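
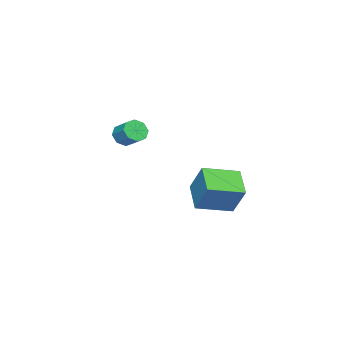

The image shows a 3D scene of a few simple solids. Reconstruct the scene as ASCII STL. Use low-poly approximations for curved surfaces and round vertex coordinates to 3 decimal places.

solid 
facet normal -0.324 -0.779 -0.538
outer loop
vertex -1.625 -3.472 0.822
vertex -2.331 -3.403 1.147
vertex -1.985 -3.109 0.513
endloop
endfacet
facet normal 0.729 0.156 -0.666
outer loop
vertex -1.625 -3.472 0.822
vertex -1.985 -3.109 0.513
vertex -1.223 -2.507 1.488
endloop
endfacet
facet normal 0.729 0.156 -0.666
outer loop
vertex -1.223 -2.507 1.488
vertex -1.985 -3.109 0.513
vertex -1.583 -2.144 1.179
endloop
endfacet
facet normal 0.324 0.779 0.537
outer loop
vertex -1.223 -2.507 1.488
vertex -1.583 -2.144 1.179
vertex -1.929 -2.437 1.813
endloop
endfacet
facet normal -0.324 -0.778 -0.538
outer loop
vertex -1.985 -3.109 0.513
vertex -2.331 -3.403 1.147
vertex -2.547 -2.918 0.575
endloop
endfacet
facet normal 0.091 0.540 -0.837
outer loop
vertex -1.985 -3.109 0.513
vertex -2.547 -2.918 0.575
vertex -1.583 -2.144 1.179
endloop
endfacet
facet normal 0.090 0.541 -0.836
outer loop
vertex -1.583 -2.144 1.179
vertex -2.547 -2.918 0.575
vertex -2.145 -1.953 1.242
endloop
endfacet
facet normal 0.325 0.779 0.537
outer loop
vertex -1.583 -2.144 1.179
vertex -2.145 -1.953 1.242
vertex -1.929 -2.437 1.813
endloop
endfacet
facet normal -0.324 -0.778 -0.538
outer loop
vertex -2.547 -2.918 0.575
vertex -2.331 -3.403 1.147
vertex -2.983 -3.011 0.972
endloop
endfacet
facet normal -0.601 0.608 -0.518
outer loop
vertex -2.547 -2.918 0.575
vertex -2.983 -3.011 0.972
vertex -2.145 -1.953 1.242
endloop
endfacet
facet normal -0.602 0.609 -0.517
outer loop
vertex -2.145 -1.953 1.242
vertex -2.983 -3.011 0.972
vertex -2.58 -2.046 1.639
endloop
endfacet
facet normal 0.324 0.779 0.537
outer loop
vertex -2.145 -1.953 1.242
vertex -2.58 -2.046 1.639
vertex -1.929 -2.437 1.813
endloop
endfacet
facet normal -0.324 -0.779 -0.537
outer loop
vertex -2.983 -3.011 0.972
vertex -2.331 -3.403 1.147
vertex -3.037 -3.333 1.472
endloop
endfacet
facet normal -0.941 0.321 0.105
outer loop
vertex -2.983 -3.011 0.972
vertex -3.037 -3.333 1.472
vertex -2.58 -2.046 1.639
endloop
endfacet
facet normal -0.941 0.321 0.103
outer loop
vertex -2.58 -2.046 1.639
vertex -3.037 -3.333 1.472
vertex -2.635 -2.368 2.138
endloop
endfacet
facet normal 0.324 0.778 0.538
outer loop
vertex -2.58 -2.046 1.639
vertex -2.635 -2.368 2.138
vertex -1.929 -2.437 1.813
endloop
endfacet
facet normal -0.324 -0.779 -0.537
outer loop
vertex -3.037 -3.333 1.472
vertex -2.331 -3.403 1.147
vertex -2.677 -3.696 1.781
endloop
endfacet
facet normal -0.729 -0.156 0.666
outer loop
vertex -3.037 -3.333 1.472
vertex -2.677 -3.696 1.781
vertex -2.635 -2.368 2.138
endloop
endfacet
facet normal -0.729 -0.156 0.666
outer loop
vertex -2.635 -2.368 2.138
vertex -2.677 -3.696 1.781
vertex -2.275 -2.731 2.447
endloop
endfacet
facet normal 0.324 0.779 0.538
outer loop
vertex -2.635 -2.368 2.138
vertex -2.275 -2.731 2.447
vertex -1.929 -2.437 1.813
endloop
endfacet
facet normal -0.325 -0.779 -0.537
outer loop
vertex -2.677 -3.696 1.781
vertex -2.331 -3.403 1.147
vertex -2.115 -3.887 1.718
endloop
endfacet
facet normal -0.090 -0.540 0.837
outer loop
vertex -2.677 -3.696 1.781
vertex -2.115 -3.887 1.718
vertex -2.275 -2.731 2.447
endloop
endfacet
facet normal -0.091 -0.540 0.837
outer loop
vertex -2.275 -2.731 2.447
vertex -2.115 -3.887 1.718
vertex -1.713 -2.922 2.385
endloop
endfacet
facet normal 0.324 0.778 0.538
outer loop
vertex -2.275 -2.731 2.447
vertex -1.713 -2.922 2.385
vertex -1.929 -2.437 1.813
endloop
endfacet
facet normal -0.324 -0.779 -0.537
outer loop
vertex -2.115 -3.887 1.718
vertex -2.331 -3.403 1.147
vertex -1.68 -3.794 1.321
endloop
endfacet
facet normal 0.602 -0.608 0.517
outer loop
vertex -2.115 -3.887 1.718
vertex -1.68 -3.794 1.321
vertex -1.713 -2.922 2.385
endloop
endfacet
facet normal 0.601 -0.609 0.518
outer loop
vertex -1.713 -2.922 2.385
vertex -1.68 -3.794 1.321
vertex -1.277 -2.829 1.988
endloop
endfacet
facet normal 0.324 0.778 0.538
outer loop
vertex -1.713 -2.922 2.385
vertex -1.277 -2.829 1.988
vertex -1.929 -2.437 1.813
endloop
endfacet
facet normal -0.324 -0.778 -0.538
outer loop
vertex -1.68 -3.794 1.321
vertex -2.331 -3.403 1.147
vertex -1.625 -3.472 0.822
endloop
endfacet
facet normal 0.941 -0.321 -0.104
outer loop
vertex -1.68 -3.794 1.321
vertex -1.625 -3.472 0.822
vertex -1.277 -2.829 1.988
endloop
endfacet
facet normal 0.942 -0.320 -0.104
outer loop
vertex -1.277 -2.829 1.988
vertex -1.625 -3.472 0.822
vertex -1.223 -2.507 1.488
endloop
endfacet
facet normal 0.324 0.779 0.537
outer loop
vertex -1.277 -2.829 1.988
vertex -1.223 -2.507 1.488
vertex -1.929 -2.437 1.813
endloop
endfacet
facet normal -0.700 -0.541 0.465
outer loop
vertex -0.285 2.45 0.567
vertex -1.728 3.918 0.103
vertex -0.688 1.52 -1.122
endloop
endfacet
facet normal 0.684 -0.696 0.220
outer loop
vertex 0.608 2.522 -1.983
vertex -0.285 2.45 0.567
vertex -0.688 1.52 -1.122
endloop
endfacet
facet normal -0.700 -0.541 0.465
outer loop
vertex -0.688 1.52 -1.122
vertex -1.728 3.918 0.103
vertex -2.131 2.988 -1.586
endloop
endfacet
facet normal -0.205 -0.472 -0.857
outer loop
vertex -2.131 2.988 -1.586
vertex 0.608 2.522 -1.983
vertex -0.688 1.52 -1.122
endloop
endfacet
facet normal 0.205 0.472 0.857
outer loop
vertex -0.285 2.45 0.567
vertex -0.432 4.92 -0.758
vertex -1.728 3.918 0.103
endloop
endfacet
facet normal 0.684 -0.696 0.220
outer loop
vertex 1.011 3.452 -0.294
vertex -0.285 2.45 0.567
vertex 0.608 2.522 -1.983
endloop
endfacet
facet normal 0.205 0.472 0.857
outer loop
vertex 1.011 3.452 -0.294
vertex -0.432 4.92 -0.758
vertex -0.285 2.45 0.567
endloop
endfacet
facet normal -0.684 0.696 -0.220
outer loop
vertex -1.728 3.918 0.103
vertex -0.432 4.92 -0.758
vertex -2.131 2.988 -1.586
endloop
endfacet
facet normal -0.205 -0.472 -0.857
outer loop
vertex -0.835 3.99 -2.447
vertex 0.608 2.522 -1.983
vertex -2.131 2.988 -1.586
endloop
endfacet
facet normal -0.684 0.696 -0.220
outer loop
vertex -2.131 2.988 -1.586
vertex -0.432 4.92 -0.758
vertex -0.835 3.99 -2.447
endloop
endfacet
facet normal 0.700 0.541 -0.465
outer loop
vertex -0.835 3.99 -2.447
vertex 1.011 3.452 -0.294
vertex 0.608 2.522 -1.983
endloop
endfacet
facet normal 0.700 0.541 -0.465
outer loop
vertex -0.432 4.92 -0.758
vertex 1.011 3.452 -0.294
vertex -0.835 3.99 -2.447
endloop
endfacet

endsolid


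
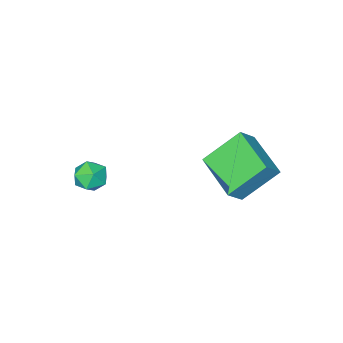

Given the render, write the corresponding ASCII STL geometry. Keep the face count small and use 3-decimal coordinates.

solid 
facet normal -0.679 0.303 0.668
outer loop
vertex -2.651 -0.199 1.219
vertex -2.241 1.716 0.766
vertex -3.356 -0.216 0.51
endloop
endfacet
facet normal -0.204 -0.953 0.226
outer loop
vertex -2.059 -0.796 -0.766
vertex -2.651 -0.199 1.219
vertex -3.356 -0.216 0.51
endloop
endfacet
facet normal -0.679 0.303 0.669
outer loop
vertex -3.356 -0.216 0.51
vertex -2.241 1.716 0.766
vertex -2.947 1.699 0.057
endloop
endfacet
facet normal -0.705 -0.017 -0.709
outer loop
vertex -2.947 1.699 0.057
vertex -2.059 -0.796 -0.766
vertex -3.356 -0.216 0.51
endloop
endfacet
facet normal 0.705 0.017 0.709
outer loop
vertex -2.651 -0.199 1.219
vertex -0.944 1.136 -0.51
vertex -2.241 1.716 0.766
endloop
endfacet
facet normal -0.204 -0.953 0.226
outer loop
vertex -1.353 -0.779 -0.057
vertex -2.651 -0.199 1.219
vertex -2.059 -0.796 -0.766
endloop
endfacet
facet normal 0.705 0.017 0.709
outer loop
vertex -1.353 -0.779 -0.057
vertex -0.944 1.136 -0.51
vertex -2.651 -0.199 1.219
endloop
endfacet
facet normal 0.204 0.953 -0.226
outer loop
vertex -2.241 1.716 0.766
vertex -0.944 1.136 -0.51
vertex -2.947 1.699 0.057
endloop
endfacet
facet normal -0.705 -0.017 -0.709
outer loop
vertex -1.649 1.119 -1.219
vertex -2.059 -0.796 -0.766
vertex -2.947 1.699 0.057
endloop
endfacet
facet normal 0.204 0.953 -0.226
outer loop
vertex -2.947 1.699 0.057
vertex -0.944 1.136 -0.51
vertex -1.649 1.119 -1.219
endloop
endfacet
facet normal 0.679 -0.304 -0.669
outer loop
vertex -1.649 1.119 -1.219
vertex -1.353 -0.779 -0.057
vertex -2.059 -0.796 -0.766
endloop
endfacet
facet normal 0.679 -0.303 -0.668
outer loop
vertex -0.944 1.136 -0.51
vertex -1.353 -0.779 -0.057
vertex -1.649 1.119 -1.219
endloop
endfacet
facet normal -0.780 0.626 0.000
outer loop
vertex 1.392 -3.028 -1.547
vertex 0.943 -3.587 -1.787
vertex 1.037 -3.47 -1.045
endloop
endfacet
facet normal -0.305 0.811 0.499
outer loop
vertex 1.392 -3.028 -1.547
vertex 1.037 -3.47 -1.045
vertex 1.758 -3.27 -0.93
endloop
endfacet
facet normal 0.320 0.931 0.176
outer loop
vertex 1.392 -3.028 -1.547
vertex 1.758 -3.27 -0.93
vertex 2.109 -3.264 -1.601
endloop
endfacet
facet normal 0.231 0.821 -0.523
outer loop
vertex 1.392 -3.028 -1.547
vertex 2.109 -3.264 -1.601
vertex 1.605 -3.46 -2.131
endloop
endfacet
facet normal -0.449 0.632 -0.631
outer loop
vertex 1.392 -3.028 -1.547
vertex 1.605 -3.46 -2.131
vertex 0.943 -3.587 -1.787
endloop
endfacet
facet normal -0.221 0.256 0.941
outer loop
vertex 1.758 -3.27 -0.93
vertex 1.037 -3.47 -1.045
vertex 1.535 -3.98 -0.789
endloop
endfacet
facet normal -0.990 -0.043 0.132
outer loop
vertex 1.037 -3.47 -1.045
vertex 0.943 -3.587 -1.787
vertex 1.031 -4.176 -1.319
endloop
endfacet
facet normal -0.456 -0.033 -0.889
outer loop
vertex 0.943 -3.587 -1.787
vertex 1.605 -3.46 -2.131
vertex 1.382 -4.17 -1.99
endloop
endfacet
facet normal 0.645 0.272 -0.714
outer loop
vertex 1.605 -3.46 -2.131
vertex 2.109 -3.264 -1.601
vertex 2.103 -3.97 -1.875
endloop
endfacet
facet normal 0.790 0.450 0.417
outer loop
vertex 2.109 -3.264 -1.601
vertex 1.758 -3.27 -0.93
vertex 2.197 -3.853 -1.133
endloop
endfacet
facet normal -0.231 -0.821 0.523
outer loop
vertex 1.748 -4.412 -1.373
vertex 1.535 -3.98 -0.789
vertex 1.031 -4.176 -1.319
endloop
endfacet
facet normal -0.320 -0.931 -0.176
outer loop
vertex 1.748 -4.412 -1.373
vertex 1.031 -4.176 -1.319
vertex 1.382 -4.17 -1.99
endloop
endfacet
facet normal 0.305 -0.811 -0.499
outer loop
vertex 1.748 -4.412 -1.373
vertex 1.382 -4.17 -1.99
vertex 2.103 -3.97 -1.875
endloop
endfacet
facet normal 0.780 -0.626 -0.000
outer loop
vertex 1.748 -4.412 -1.373
vertex 2.103 -3.97 -1.875
vertex 2.197 -3.853 -1.133
endloop
endfacet
facet normal 0.449 -0.632 0.631
outer loop
vertex 1.748 -4.412 -1.373
vertex 2.197 -3.853 -1.133
vertex 1.535 -3.98 -0.789
endloop
endfacet
facet normal -0.645 -0.272 0.714
outer loop
vertex 1.031 -4.176 -1.319
vertex 1.535 -3.98 -0.789
vertex 1.037 -3.47 -1.045
endloop
endfacet
facet normal -0.790 -0.450 -0.417
outer loop
vertex 1.382 -4.17 -1.99
vertex 1.031 -4.176 -1.319
vertex 0.943 -3.587 -1.787
endloop
endfacet
facet normal 0.221 -0.256 -0.941
outer loop
vertex 2.103 -3.97 -1.875
vertex 1.382 -4.17 -1.99
vertex 1.605 -3.46 -2.131
endloop
endfacet
facet normal 0.990 0.043 -0.132
outer loop
vertex 2.197 -3.853 -1.133
vertex 2.103 -3.97 -1.875
vertex 2.109 -3.264 -1.601
endloop
endfacet
facet normal 0.456 0.033 0.889
outer loop
vertex 1.535 -3.98 -0.789
vertex 2.197 -3.853 -1.133
vertex 1.758 -3.27 -0.93
endloop
endfacet

endsolid


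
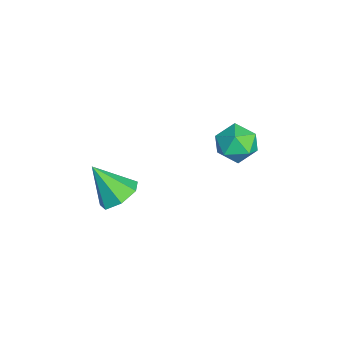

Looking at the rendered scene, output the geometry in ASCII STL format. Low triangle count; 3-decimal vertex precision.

solid 
facet normal 0.291 0.568 -0.770
outer loop
vertex 1.25 -3.015 -3.599
vertex 0.272 -3.092 -4.026
vertex 0.646 -2.358 -3.343
endloop
endfacet
facet normal 0.512 0.141 0.847
outer loop
vertex 1.25 -3.015 -3.599
vertex 0.646 -2.358 -3.343
vertex -0.332 -4.268 -2.434
endloop
endfacet
facet normal 0.291 0.568 -0.770
outer loop
vertex 0.646 -2.358 -3.343
vertex 0.272 -3.092 -4.026
vertex -0.24 -2.254 -3.601
endloop
endfacet
facet normal -0.188 0.499 0.846
outer loop
vertex 0.646 -2.358 -3.343
vertex -0.24 -2.254 -3.601
vertex -0.332 -4.268 -2.434
endloop
endfacet
facet normal 0.292 0.569 -0.769
outer loop
vertex -0.24 -2.254 -3.601
vertex 0.272 -3.092 -4.026
vertex -0.74 -2.78 -4.18
endloop
endfacet
facet normal -0.840 0.300 0.452
outer loop
vertex -0.24 -2.254 -3.601
vertex -0.74 -2.78 -4.18
vertex -0.332 -4.268 -2.434
endloop
endfacet
facet normal 0.292 0.569 -0.769
outer loop
vertex -0.74 -2.78 -4.18
vertex 0.272 -3.092 -4.026
vertex -0.478 -3.541 -4.643
endloop
endfacet
facet normal -0.952 -0.305 -0.037
outer loop
vertex -0.74 -2.78 -4.18
vertex -0.478 -3.541 -4.643
vertex -0.332 -4.268 -2.434
endloop
endfacet
facet normal 0.293 0.568 -0.769
outer loop
vertex -0.478 -3.541 -4.643
vertex 0.272 -3.092 -4.026
vertex 0.349 -3.964 -4.641
endloop
endfacet
facet normal -0.440 -0.861 -0.254
outer loop
vertex -0.478 -3.541 -4.643
vertex 0.349 -3.964 -4.641
vertex -0.332 -4.268 -2.434
endloop
endfacet
facet normal 0.291 0.568 -0.769
outer loop
vertex 0.349 -3.964 -4.641
vertex 0.272 -3.092 -4.026
vertex 1.118 -3.73 -4.177
endloop
endfacet
facet normal 0.310 -0.950 -0.035
outer loop
vertex 0.349 -3.964 -4.641
vertex 1.118 -3.73 -4.177
vertex -0.332 -4.268 -2.434
endloop
endfacet
facet normal 0.291 0.568 -0.770
outer loop
vertex 1.118 -3.73 -4.177
vertex 0.272 -3.092 -4.026
vertex 1.25 -3.015 -3.599
endloop
endfacet
facet normal 0.734 -0.504 0.455
outer loop
vertex 1.118 -3.73 -4.177
vertex 1.25 -3.015 -3.599
vertex -0.332 -4.268 -2.434
endloop
endfacet
facet normal -0.597 0.567 0.568
outer loop
vertex -2.936 2.931 -2.84
vertex -2.721 2.263 -1.947
vertex -2.062 3.164 -2.153
endloop
endfacet
facet normal -0.294 0.954 0.051
outer loop
vertex -2.936 2.931 -2.84
vertex -2.062 3.164 -2.153
vertex -1.942 3.261 -3.278
endloop
endfacet
facet normal -0.475 0.665 -0.577
outer loop
vertex -2.936 2.931 -2.84
vertex -1.942 3.261 -3.278
vertex -2.526 2.42 -3.767
endloop
endfacet
facet normal -0.889 0.098 -0.447
outer loop
vertex -2.936 2.931 -2.84
vertex -2.526 2.42 -3.767
vertex -3.008 1.802 -2.945
endloop
endfacet
facet normal -0.965 0.037 0.260
outer loop
vertex -2.936 2.931 -2.84
vertex -3.008 1.802 -2.945
vertex -2.721 2.263 -1.947
endloop
endfacet
facet normal 0.412 0.903 0.122
outer loop
vertex -1.942 3.261 -3.278
vertex -2.062 3.164 -2.153
vertex -1.112 2.798 -2.655
endloop
endfacet
facet normal -0.077 0.275 0.958
outer loop
vertex -2.062 3.164 -2.153
vertex -2.721 2.263 -1.947
vertex -1.594 2.18 -1.833
endloop
endfacet
facet normal -0.670 -0.581 0.461
outer loop
vertex -2.721 2.263 -1.947
vertex -3.008 1.802 -2.945
vertex -2.178 1.339 -2.322
endloop
endfacet
facet normal -0.547 -0.483 -0.684
outer loop
vertex -3.008 1.802 -2.945
vertex -2.526 2.42 -3.767
vertex -2.058 1.436 -3.447
endloop
endfacet
facet normal 0.122 0.434 -0.893
outer loop
vertex -2.526 2.42 -3.767
vertex -1.942 3.261 -3.278
vertex -1.399 2.337 -3.653
endloop
endfacet
facet normal 0.889 -0.098 0.447
outer loop
vertex -1.184 1.669 -2.76
vertex -1.112 2.798 -2.655
vertex -1.594 2.18 -1.833
endloop
endfacet
facet normal 0.475 -0.665 0.577
outer loop
vertex -1.184 1.669 -2.76
vertex -1.594 2.18 -1.833
vertex -2.178 1.339 -2.322
endloop
endfacet
facet normal 0.294 -0.954 -0.051
outer loop
vertex -1.184 1.669 -2.76
vertex -2.178 1.339 -2.322
vertex -2.058 1.436 -3.447
endloop
endfacet
facet normal 0.597 -0.567 -0.568
outer loop
vertex -1.184 1.669 -2.76
vertex -2.058 1.436 -3.447
vertex -1.399 2.337 -3.653
endloop
endfacet
facet normal 0.965 -0.037 -0.260
outer loop
vertex -1.184 1.669 -2.76
vertex -1.399 2.337 -3.653
vertex -1.112 2.798 -2.655
endloop
endfacet
facet normal 0.547 0.483 0.684
outer loop
vertex -1.594 2.18 -1.833
vertex -1.112 2.798 -2.655
vertex -2.062 3.164 -2.153
endloop
endfacet
facet normal -0.122 -0.434 0.893
outer loop
vertex -2.178 1.339 -2.322
vertex -1.594 2.18 -1.833
vertex -2.721 2.263 -1.947
endloop
endfacet
facet normal -0.412 -0.903 -0.122
outer loop
vertex -2.058 1.436 -3.447
vertex -2.178 1.339 -2.322
vertex -3.008 1.802 -2.945
endloop
endfacet
facet normal 0.077 -0.275 -0.958
outer loop
vertex -1.399 2.337 -3.653
vertex -2.058 1.436 -3.447
vertex -2.526 2.42 -3.767
endloop
endfacet
facet normal 0.670 0.581 -0.461
outer loop
vertex -1.112 2.798 -2.655
vertex -1.399 2.337 -3.653
vertex -1.942 3.261 -3.278
endloop
endfacet

endsolid


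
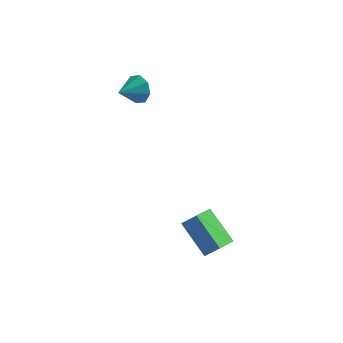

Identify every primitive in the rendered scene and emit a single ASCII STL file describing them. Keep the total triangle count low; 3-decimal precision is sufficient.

solid 
facet normal -0.641 0.482 0.597
outer loop
vertex 0.217 -0.763 -2.139
vertex 0.6 0.364 -2.638
vertex -0.449 -0.829 -2.8
endloop
endfacet
facet normal -0.297 -0.873 0.387
outer loop
vertex 0.82 -1.784 -3.982
vertex 0.217 -0.763 -2.139
vertex -0.449 -0.829 -2.8
endloop
endfacet
facet normal -0.641 0.482 0.598
outer loop
vertex -0.449 -0.829 -2.8
vertex 0.6 0.364 -2.638
vertex -0.066 0.297 -3.298
endloop
endfacet
facet normal -0.708 -0.070 -0.703
outer loop
vertex -0.066 0.297 -3.298
vertex 0.82 -1.784 -3.982
vertex -0.449 -0.829 -2.8
endloop
endfacet
facet normal 0.708 0.071 0.703
outer loop
vertex 0.217 -0.763 -2.139
vertex 1.869 -0.591 -3.82
vertex 0.6 0.364 -2.638
endloop
endfacet
facet normal -0.296 -0.873 0.387
outer loop
vertex 1.486 -1.717 -3.322
vertex 0.217 -0.763 -2.139
vertex 0.82 -1.784 -3.982
endloop
endfacet
facet normal 0.708 0.070 0.703
outer loop
vertex 1.486 -1.717 -3.322
vertex 1.869 -0.591 -3.82
vertex 0.217 -0.763 -2.139
endloop
endfacet
facet normal 0.296 0.873 -0.387
outer loop
vertex 0.6 0.364 -2.638
vertex 1.869 -0.591 -3.82
vertex -0.066 0.297 -3.298
endloop
endfacet
facet normal -0.708 -0.070 -0.703
outer loop
vertex 1.203 -0.657 -4.481
vertex 0.82 -1.784 -3.982
vertex -0.066 0.297 -3.298
endloop
endfacet
facet normal 0.297 0.873 -0.386
outer loop
vertex -0.066 0.297 -3.298
vertex 1.869 -0.591 -3.82
vertex 1.203 -0.657 -4.481
endloop
endfacet
facet normal 0.641 -0.482 -0.598
outer loop
vertex 1.203 -0.657 -4.481
vertex 1.486 -1.717 -3.322
vertex 0.82 -1.784 -3.982
endloop
endfacet
facet normal 0.641 -0.482 -0.597
outer loop
vertex 1.869 -0.591 -3.82
vertex 1.486 -1.717 -3.322
vertex 1.203 -0.657 -4.481
endloop
endfacet
facet normal 0.550 0.771 -0.323
outer loop
vertex -3.018 3.598 2.937
vertex -3.512 3.684 2.301
vertex -3.489 3.983 3.054
endloop
endfacet
facet normal 0.010 -0.279 0.960
outer loop
vertex -3.018 3.598 2.937
vertex -3.489 3.983 3.054
vertex -4.188 2.736 2.699
endloop
endfacet
facet normal 0.550 0.770 -0.323
outer loop
vertex -3.489 3.983 3.054
vertex -3.512 3.684 2.301
vertex -3.974 4.193 2.729
endloop
endfacet
facet normal -0.537 0.062 0.841
outer loop
vertex -3.489 3.983 3.054
vertex -3.974 4.193 2.729
vertex -4.188 2.736 2.699
endloop
endfacet
facet normal 0.550 0.770 -0.323
outer loop
vertex -3.974 4.193 2.729
vertex -3.512 3.684 2.301
vertex -4.188 4.105 2.154
endloop
endfacet
facet normal -0.936 0.131 0.328
outer loop
vertex -3.974 4.193 2.729
vertex -4.188 4.105 2.154
vertex -4.188 2.736 2.699
endloop
endfacet
facet normal 0.550 0.770 -0.323
outer loop
vertex -4.188 4.105 2.154
vertex -3.512 3.684 2.301
vertex -4.006 3.77 1.665
endloop
endfacet
facet normal -0.954 -0.111 -0.279
outer loop
vertex -4.188 4.105 2.154
vertex -4.006 3.77 1.665
vertex -4.188 2.736 2.699
endloop
endfacet
facet normal 0.551 0.769 -0.324
outer loop
vertex -4.006 3.77 1.665
vertex -3.512 3.684 2.301
vertex -3.535 3.384 1.549
endloop
endfacet
facet normal -0.581 -0.522 -0.624
outer loop
vertex -4.006 3.77 1.665
vertex -3.535 3.384 1.549
vertex -4.188 2.736 2.699
endloop
endfacet
facet normal 0.549 0.771 -0.324
outer loop
vertex -3.535 3.384 1.549
vertex -3.512 3.684 2.301
vertex -3.05 3.175 1.873
endloop
endfacet
facet normal -0.034 -0.862 -0.505
outer loop
vertex -3.535 3.384 1.549
vertex -3.05 3.175 1.873
vertex -4.188 2.736 2.699
endloop
endfacet
facet normal 0.550 0.770 -0.323
outer loop
vertex -3.05 3.175 1.873
vertex -3.512 3.684 2.301
vertex -2.836 3.263 2.448
endloop
endfacet
facet normal 0.364 -0.931 0.007
outer loop
vertex -3.05 3.175 1.873
vertex -2.836 3.263 2.448
vertex -4.188 2.736 2.699
endloop
endfacet
facet normal 0.550 0.770 -0.323
outer loop
vertex -2.836 3.263 2.448
vertex -3.512 3.684 2.301
vertex -3.018 3.598 2.937
endloop
endfacet
facet normal 0.383 -0.689 0.615
outer loop
vertex -2.836 3.263 2.448
vertex -3.018 3.598 2.937
vertex -4.188 2.736 2.699
endloop
endfacet

endsolid


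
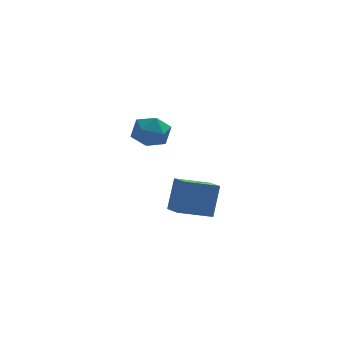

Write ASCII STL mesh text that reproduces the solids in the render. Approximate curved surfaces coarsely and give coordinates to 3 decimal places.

solid 
facet normal -0.949 -0.177 0.262
outer loop
vertex 1.752 -0.985 -0.56
vertex 1.318 0.545 -1.101
vertex 1.414 -1.679 -2.253
endloop
endfacet
facet normal 0.258 -0.911 0.322
outer loop
vertex 3.102 -1.365 -2.719
vertex 1.752 -0.985 -0.56
vertex 1.414 -1.679 -2.253
endloop
endfacet
facet normal -0.949 -0.177 0.262
outer loop
vertex 1.414 -1.679 -2.253
vertex 1.318 0.545 -1.101
vertex 0.98 -0.149 -2.793
endloop
endfacet
facet normal -0.182 -0.373 -0.910
outer loop
vertex 0.98 -0.149 -2.793
vertex 3.102 -1.365 -2.719
vertex 1.414 -1.679 -2.253
endloop
endfacet
facet normal 0.182 0.373 0.910
outer loop
vertex 1.752 -0.985 -0.56
vertex 3.006 0.859 -1.567
vertex 1.318 0.545 -1.101
endloop
endfacet
facet normal 0.258 -0.911 0.322
outer loop
vertex 3.44 -0.671 -1.027
vertex 1.752 -0.985 -0.56
vertex 3.102 -1.365 -2.719
endloop
endfacet
facet normal 0.182 0.373 0.910
outer loop
vertex 3.44 -0.671 -1.027
vertex 3.006 0.859 -1.567
vertex 1.752 -0.985 -0.56
endloop
endfacet
facet normal -0.258 0.911 -0.322
outer loop
vertex 1.318 0.545 -1.101
vertex 3.006 0.859 -1.567
vertex 0.98 -0.149 -2.793
endloop
endfacet
facet normal -0.182 -0.373 -0.910
outer loop
vertex 2.668 0.165 -3.26
vertex 3.102 -1.365 -2.719
vertex 0.98 -0.149 -2.793
endloop
endfacet
facet normal -0.258 0.911 -0.322
outer loop
vertex 0.98 -0.149 -2.793
vertex 3.006 0.859 -1.567
vertex 2.668 0.165 -3.26
endloop
endfacet
facet normal 0.949 0.177 -0.262
outer loop
vertex 2.668 0.165 -3.26
vertex 3.44 -0.671 -1.027
vertex 3.102 -1.365 -2.719
endloop
endfacet
facet normal 0.949 0.177 -0.262
outer loop
vertex 3.006 0.859 -1.567
vertex 3.44 -0.671 -1.027
vertex 2.668 0.165 -3.26
endloop
endfacet
facet normal -0.453 0.780 0.431
outer loop
vertex -0.337 -2.081 3.381
vertex -0.432 -2.609 4.236
vertex 0.39 -2.045 4.08
endloop
endfacet
facet normal 0.012 0.998 -0.063
outer loop
vertex -0.337 -2.081 3.381
vertex 0.39 -2.045 4.08
vertex 0.633 -2.11 3.102
endloop
endfacet
facet normal -0.177 0.704 -0.687
outer loop
vertex -0.337 -2.081 3.381
vertex 0.633 -2.11 3.102
vertex -0.04 -2.716 2.654
endloop
endfacet
facet normal -0.758 0.305 -0.576
outer loop
vertex -0.337 -2.081 3.381
vertex -0.04 -2.716 2.654
vertex -0.697 -3.024 3.355
endloop
endfacet
facet normal -0.929 0.352 0.114
outer loop
vertex -0.337 -2.081 3.381
vertex -0.697 -3.024 3.355
vertex -0.432 -2.609 4.236
endloop
endfacet
facet normal 0.655 0.747 0.113
outer loop
vertex 0.633 -2.11 3.102
vertex 0.39 -2.045 4.08
vertex 1.137 -2.656 3.785
endloop
endfacet
facet normal -0.097 0.394 0.914
outer loop
vertex 0.39 -2.045 4.08
vertex -0.432 -2.609 4.236
vertex 0.48 -2.964 4.486
endloop
endfacet
facet normal -0.866 -0.298 0.401
outer loop
vertex -0.432 -2.609 4.236
vertex -0.697 -3.024 3.355
vertex -0.193 -3.57 4.038
endloop
endfacet
facet normal -0.589 -0.374 -0.716
outer loop
vertex -0.697 -3.024 3.355
vertex -0.04 -2.716 2.654
vertex 0.05 -3.635 3.06
endloop
endfacet
facet normal 0.351 0.272 -0.896
outer loop
vertex -0.04 -2.716 2.654
vertex 0.633 -2.11 3.102
vertex 0.872 -3.071 2.904
endloop
endfacet
facet normal 0.758 -0.305 0.576
outer loop
vertex 0.777 -3.599 3.759
vertex 1.137 -2.656 3.785
vertex 0.48 -2.964 4.486
endloop
endfacet
facet normal 0.177 -0.704 0.687
outer loop
vertex 0.777 -3.599 3.759
vertex 0.48 -2.964 4.486
vertex -0.193 -3.57 4.038
endloop
endfacet
facet normal -0.012 -0.998 0.063
outer loop
vertex 0.777 -3.599 3.759
vertex -0.193 -3.57 4.038
vertex 0.05 -3.635 3.06
endloop
endfacet
facet normal 0.453 -0.780 -0.431
outer loop
vertex 0.777 -3.599 3.759
vertex 0.05 -3.635 3.06
vertex 0.872 -3.071 2.904
endloop
endfacet
facet normal 0.929 -0.352 -0.114
outer loop
vertex 0.777 -3.599 3.759
vertex 0.872 -3.071 2.904
vertex 1.137 -2.656 3.785
endloop
endfacet
facet normal 0.589 0.374 0.716
outer loop
vertex 0.48 -2.964 4.486
vertex 1.137 -2.656 3.785
vertex 0.39 -2.045 4.08
endloop
endfacet
facet normal -0.351 -0.272 0.896
outer loop
vertex -0.193 -3.57 4.038
vertex 0.48 -2.964 4.486
vertex -0.432 -2.609 4.236
endloop
endfacet
facet normal -0.655 -0.747 -0.113
outer loop
vertex 0.05 -3.635 3.06
vertex -0.193 -3.57 4.038
vertex -0.697 -3.024 3.355
endloop
endfacet
facet normal 0.097 -0.394 -0.914
outer loop
vertex 0.872 -3.071 2.904
vertex 0.05 -3.635 3.06
vertex -0.04 -2.716 2.654
endloop
endfacet
facet normal 0.866 0.298 -0.401
outer loop
vertex 1.137 -2.656 3.785
vertex 0.872 -3.071 2.904
vertex 0.633 -2.11 3.102
endloop
endfacet

endsolid


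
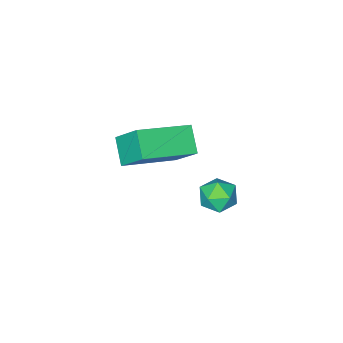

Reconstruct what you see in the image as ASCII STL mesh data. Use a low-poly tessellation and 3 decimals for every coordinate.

solid 
facet normal -0.928 0.219 -0.302
outer loop
vertex -0.154 -0.287 3.982
vertex 0.242 0.491 3.33
vertex -0.035 -1.224 2.935
endloop
endfacet
facet normal -0.363 -0.714 0.598
outer loop
vertex 1.858 -1.671 3.55
vertex -0.154 -0.287 3.982
vertex -0.035 -1.224 2.935
endloop
endfacet
facet normal -0.928 0.219 -0.302
outer loop
vertex -0.035 -1.224 2.935
vertex 0.242 0.491 3.33
vertex 0.361 -0.445 2.283
endloop
endfacet
facet normal 0.084 -0.664 -0.743
outer loop
vertex 0.361 -0.445 2.283
vertex 1.858 -1.671 3.55
vertex -0.035 -1.224 2.935
endloop
endfacet
facet normal -0.084 0.665 0.742
outer loop
vertex -0.154 -0.287 3.982
vertex 2.135 0.044 3.945
vertex 0.242 0.491 3.33
endloop
endfacet
facet normal -0.363 -0.715 0.598
outer loop
vertex 1.739 -0.735 4.597
vertex -0.154 -0.287 3.982
vertex 1.858 -1.671 3.55
endloop
endfacet
facet normal -0.084 0.664 0.743
outer loop
vertex 1.739 -0.735 4.597
vertex 2.135 0.044 3.945
vertex -0.154 -0.287 3.982
endloop
endfacet
facet normal 0.363 0.715 -0.598
outer loop
vertex 0.242 0.491 3.33
vertex 2.135 0.044 3.945
vertex 0.361 -0.445 2.283
endloop
endfacet
facet normal 0.084 -0.665 -0.742
outer loop
vertex 2.254 -0.893 2.898
vertex 1.858 -1.671 3.55
vertex 0.361 -0.445 2.283
endloop
endfacet
facet normal 0.363 0.714 -0.598
outer loop
vertex 0.361 -0.445 2.283
vertex 2.135 0.044 3.945
vertex 2.254 -0.893 2.898
endloop
endfacet
facet normal 0.928 -0.219 0.302
outer loop
vertex 2.254 -0.893 2.898
vertex 1.739 -0.735 4.597
vertex 1.858 -1.671 3.55
endloop
endfacet
facet normal 0.928 -0.219 0.302
outer loop
vertex 2.135 0.044 3.945
vertex 1.739 -0.735 4.597
vertex 2.254 -0.893 2.898
endloop
endfacet
facet normal -0.924 0.343 -0.170
outer loop
vertex -1.331 0.688 -0.437
vertex -1.578 -0.003 -0.49
vertex -1.572 0.337 0.163
endloop
endfacet
facet normal -0.556 0.795 0.242
outer loop
vertex -1.331 0.688 -0.437
vertex -1.572 0.337 0.163
vertex -0.965 0.751 0.198
endloop
endfacet
facet normal 0.029 0.993 -0.115
outer loop
vertex -1.331 0.688 -0.437
vertex -0.965 0.751 0.198
vertex -0.596 0.667 -0.433
endloop
endfacet
facet normal 0.023 0.663 -0.748
outer loop
vertex -1.331 0.688 -0.437
vertex -0.596 0.667 -0.433
vertex -0.975 0.201 -0.858
endloop
endfacet
facet normal -0.566 0.262 -0.782
outer loop
vertex -1.331 0.688 -0.437
vertex -0.975 0.201 -0.858
vertex -1.578 -0.003 -0.49
endloop
endfacet
facet normal -0.349 0.442 0.827
outer loop
vertex -0.965 0.751 0.198
vertex -1.572 0.337 0.163
vertex -0.985 0.099 0.538
endloop
endfacet
facet normal -0.944 -0.290 0.160
outer loop
vertex -1.572 0.337 0.163
vertex -1.578 -0.003 -0.49
vertex -1.364 -0.367 0.113
endloop
endfacet
facet normal -0.364 -0.422 -0.830
outer loop
vertex -1.578 -0.003 -0.49
vertex -0.975 0.201 -0.858
vertex -0.995 -0.451 -0.518
endloop
endfacet
facet normal 0.588 0.229 -0.776
outer loop
vertex -0.975 0.201 -0.858
vertex -0.596 0.667 -0.433
vertex -0.388 -0.037 -0.483
endloop
endfacet
facet normal 0.598 0.762 0.248
outer loop
vertex -0.596 0.667 -0.433
vertex -0.965 0.751 0.198
vertex -0.382 0.303 0.17
endloop
endfacet
facet normal -0.023 -0.663 0.748
outer loop
vertex -0.629 -0.388 0.117
vertex -0.985 0.099 0.538
vertex -1.364 -0.367 0.113
endloop
endfacet
facet normal -0.029 -0.993 0.115
outer loop
vertex -0.629 -0.388 0.117
vertex -1.364 -0.367 0.113
vertex -0.995 -0.451 -0.518
endloop
endfacet
facet normal 0.556 -0.795 -0.242
outer loop
vertex -0.629 -0.388 0.117
vertex -0.995 -0.451 -0.518
vertex -0.388 -0.037 -0.483
endloop
endfacet
facet normal 0.924 -0.343 0.170
outer loop
vertex -0.629 -0.388 0.117
vertex -0.388 -0.037 -0.483
vertex -0.382 0.303 0.17
endloop
endfacet
facet normal 0.566 -0.262 0.782
outer loop
vertex -0.629 -0.388 0.117
vertex -0.382 0.303 0.17
vertex -0.985 0.099 0.538
endloop
endfacet
facet normal -0.588 -0.229 0.776
outer loop
vertex -1.364 -0.367 0.113
vertex -0.985 0.099 0.538
vertex -1.572 0.337 0.163
endloop
endfacet
facet normal -0.598 -0.762 -0.248
outer loop
vertex -0.995 -0.451 -0.518
vertex -1.364 -0.367 0.113
vertex -1.578 -0.003 -0.49
endloop
endfacet
facet normal 0.349 -0.442 -0.827
outer loop
vertex -0.388 -0.037 -0.483
vertex -0.995 -0.451 -0.518
vertex -0.975 0.201 -0.858
endloop
endfacet
facet normal 0.944 0.290 -0.160
outer loop
vertex -0.382 0.303 0.17
vertex -0.388 -0.037 -0.483
vertex -0.596 0.667 -0.433
endloop
endfacet
facet normal 0.364 0.422 0.830
outer loop
vertex -0.985 0.099 0.538
vertex -0.382 0.303 0.17
vertex -0.965 0.751 0.198
endloop
endfacet

endsolid


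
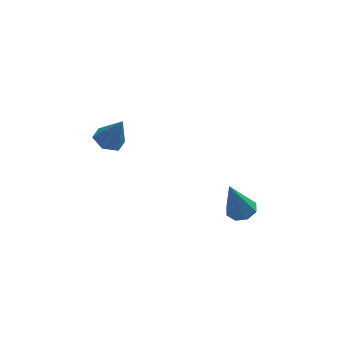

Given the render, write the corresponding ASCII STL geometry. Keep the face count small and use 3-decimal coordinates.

solid 
facet normal -0.406 0.143 -0.903
outer loop
vertex -2.108 2.522 0.067
vertex -2.469 2.981 0.302
vertex -1.9 3.117 0.068
endloop
endfacet
facet normal 0.943 -0.330 -0.041
outer loop
vertex -2.108 2.522 0.067
vertex -1.9 3.117 0.068
vertex -1.951 2.799 1.458
endloop
endfacet
facet normal -0.405 0.143 -0.903
outer loop
vertex -1.9 3.117 0.068
vertex -2.469 2.981 0.302
vertex -2.262 3.576 0.303
endloop
endfacet
facet normal 0.813 0.560 0.158
outer loop
vertex -1.9 3.117 0.068
vertex -2.262 3.576 0.303
vertex -1.951 2.799 1.458
endloop
endfacet
facet normal -0.405 0.142 -0.903
outer loop
vertex -2.262 3.576 0.303
vertex -2.469 2.981 0.302
vertex -2.831 3.441 0.537
endloop
endfacet
facet normal 0.030 0.833 0.552
outer loop
vertex -2.262 3.576 0.303
vertex -2.831 3.441 0.537
vertex -1.951 2.799 1.458
endloop
endfacet
facet normal -0.405 0.142 -0.903
outer loop
vertex -2.831 3.441 0.537
vertex -2.469 2.981 0.302
vertex -3.038 2.846 0.536
endloop
endfacet
facet normal -0.626 0.217 0.749
outer loop
vertex -2.831 3.441 0.537
vertex -3.038 2.846 0.536
vertex -1.951 2.799 1.458
endloop
endfacet
facet normal -0.405 0.143 -0.903
outer loop
vertex -3.038 2.846 0.536
vertex -2.469 2.981 0.302
vertex -2.677 2.387 0.301
endloop
endfacet
facet normal -0.496 -0.672 0.550
outer loop
vertex -3.038 2.846 0.536
vertex -2.677 2.387 0.301
vertex -1.951 2.799 1.458
endloop
endfacet
facet normal -0.405 0.143 -0.903
outer loop
vertex -2.677 2.387 0.301
vertex -2.469 2.981 0.302
vertex -2.108 2.522 0.067
endloop
endfacet
facet normal 0.288 -0.945 0.156
outer loop
vertex -2.677 2.387 0.301
vertex -2.108 2.522 0.067
vertex -1.951 2.799 1.458
endloop
endfacet
facet normal 0.259 0.231 -0.938
outer loop
vertex 2.888 3.944 -4.212
vertex 2.34 3.763 -4.408
vertex 2.575 4.291 -4.213
endloop
endfacet
facet normal 0.590 0.534 0.605
outer loop
vertex 2.888 3.944 -4.212
vertex 2.575 4.291 -4.213
vertex 1.86 3.337 -2.672
endloop
endfacet
facet normal 0.260 0.231 -0.938
outer loop
vertex 2.575 4.291 -4.213
vertex 2.34 3.763 -4.408
vertex 2.124 4.328 -4.329
endloop
endfacet
facet normal -0.059 0.861 0.505
outer loop
vertex 2.575 4.291 -4.213
vertex 2.124 4.328 -4.329
vertex 1.86 3.337 -2.672
endloop
endfacet
facet normal 0.260 0.230 -0.938
outer loop
vertex 2.124 4.328 -4.329
vertex 2.34 3.763 -4.408
vertex 1.8 4.034 -4.491
endloop
endfacet
facet normal -0.718 0.642 0.270
outer loop
vertex 2.124 4.328 -4.329
vertex 1.8 4.034 -4.491
vertex 1.86 3.337 -2.672
endloop
endfacet
facet normal 0.259 0.229 -0.938
outer loop
vertex 1.8 4.034 -4.491
vertex 2.34 3.763 -4.408
vertex 1.791 3.581 -4.604
endloop
endfacet
facet normal -0.999 0.011 0.037
outer loop
vertex 1.8 4.034 -4.491
vertex 1.791 3.581 -4.604
vertex 1.86 3.337 -2.672
endloop
endfacet
facet normal 0.259 0.228 -0.938
outer loop
vertex 1.791 3.581 -4.604
vertex 2.34 3.763 -4.408
vertex 2.104 3.234 -4.602
endloop
endfacet
facet normal -0.741 -0.669 -0.058
outer loop
vertex 1.791 3.581 -4.604
vertex 2.104 3.234 -4.602
vertex 1.86 3.337 -2.672
endloop
endfacet
facet normal 0.258 0.229 -0.939
outer loop
vertex 2.104 3.234 -4.602
vertex 2.34 3.763 -4.408
vertex 2.555 3.197 -4.487
endloop
endfacet
facet normal -0.092 -0.995 0.041
outer loop
vertex 2.104 3.234 -4.602
vertex 2.555 3.197 -4.487
vertex 1.86 3.337 -2.672
endloop
endfacet
facet normal 0.260 0.230 -0.938
outer loop
vertex 2.555 3.197 -4.487
vertex 2.34 3.763 -4.408
vertex 2.88 3.491 -4.325
endloop
endfacet
facet normal 0.565 -0.777 0.276
outer loop
vertex 2.555 3.197 -4.487
vertex 2.88 3.491 -4.325
vertex 1.86 3.337 -2.672
endloop
endfacet
facet normal 0.260 0.229 -0.938
outer loop
vertex 2.88 3.491 -4.325
vertex 2.34 3.763 -4.408
vertex 2.888 3.944 -4.212
endloop
endfacet
facet normal 0.848 -0.142 0.510
outer loop
vertex 2.88 3.491 -4.325
vertex 2.888 3.944 -4.212
vertex 1.86 3.337 -2.672
endloop
endfacet

endsolid


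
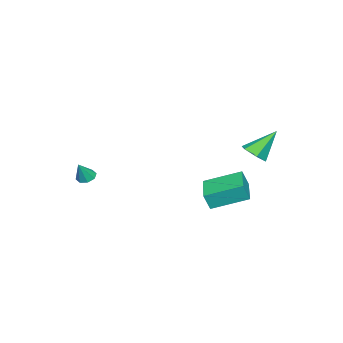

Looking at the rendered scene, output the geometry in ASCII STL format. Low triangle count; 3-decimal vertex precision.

solid 
facet normal -0.905 -0.417 0.086
outer loop
vertex -0.015 1.338 -3.387
vertex -0.8 3.197 -2.645
vertex -0.238 1.625 -4.34
endloop
endfacet
facet normal 0.365 -0.864 -0.346
outer loop
vertex 1.58 2.463 -4.515
vertex -0.015 1.338 -3.387
vertex -0.238 1.625 -4.34
endloop
endfacet
facet normal -0.904 -0.417 0.087
outer loop
vertex -0.238 1.625 -4.34
vertex -0.8 3.197 -2.645
vertex -1.024 3.483 -3.598
endloop
endfacet
facet normal -0.219 0.280 -0.934
outer loop
vertex -1.024 3.483 -3.598
vertex 1.58 2.463 -4.515
vertex -0.238 1.625 -4.34
endloop
endfacet
facet normal 0.219 -0.280 0.935
outer loop
vertex -0.015 1.338 -3.387
vertex 1.018 4.035 -2.82
vertex -0.8 3.197 -2.645
endloop
endfacet
facet normal 0.365 -0.864 -0.345
outer loop
vertex 1.804 2.177 -3.562
vertex -0.015 1.338 -3.387
vertex 1.58 2.463 -4.515
endloop
endfacet
facet normal 0.219 -0.280 0.934
outer loop
vertex 1.804 2.177 -3.562
vertex 1.018 4.035 -2.82
vertex -0.015 1.338 -3.387
endloop
endfacet
facet normal -0.365 0.865 0.345
outer loop
vertex -0.8 3.197 -2.645
vertex 1.018 4.035 -2.82
vertex -1.024 3.483 -3.598
endloop
endfacet
facet normal -0.219 0.280 -0.935
outer loop
vertex 0.795 4.322 -3.773
vertex 1.58 2.463 -4.515
vertex -1.024 3.483 -3.598
endloop
endfacet
facet normal -0.365 0.864 0.346
outer loop
vertex -1.024 3.483 -3.598
vertex 1.018 4.035 -2.82
vertex 0.795 4.322 -3.773
endloop
endfacet
facet normal 0.905 0.417 -0.088
outer loop
vertex 0.795 4.322 -3.773
vertex 1.804 2.177 -3.562
vertex 1.58 2.463 -4.515
endloop
endfacet
facet normal 0.905 0.417 -0.086
outer loop
vertex 1.018 4.035 -2.82
vertex 1.804 2.177 -3.562
vertex 0.795 4.322 -3.773
endloop
endfacet
facet normal 0.450 -0.469 -0.760
outer loop
vertex -1.479 3.713 -1.749
vertex -2.169 3.271 -1.885
vertex -2.059 3.999 -2.269
endloop
endfacet
facet normal 0.366 0.925 0.100
outer loop
vertex -1.479 3.713 -1.749
vertex -2.059 3.999 -2.269
vertex -3.051 4.189 -0.395
endloop
endfacet
facet normal 0.450 -0.469 -0.760
outer loop
vertex -2.059 3.999 -2.269
vertex -2.169 3.271 -1.885
vertex -2.749 3.557 -2.405
endloop
endfacet
facet normal -0.463 0.823 -0.328
outer loop
vertex -2.059 3.999 -2.269
vertex -2.749 3.557 -2.405
vertex -3.051 4.189 -0.395
endloop
endfacet
facet normal 0.450 -0.468 -0.760
outer loop
vertex -2.749 3.557 -2.405
vertex -2.169 3.271 -1.885
vertex -2.858 2.829 -2.021
endloop
endfacet
facet normal -0.984 0.059 -0.167
outer loop
vertex -2.749 3.557 -2.405
vertex -2.858 2.829 -2.021
vertex -3.051 4.189 -0.395
endloop
endfacet
facet normal 0.450 -0.468 -0.760
outer loop
vertex -2.858 2.829 -2.021
vertex -2.169 3.271 -1.885
vertex -2.278 2.543 -1.501
endloop
endfacet
facet normal -0.677 -0.602 0.423
outer loop
vertex -2.858 2.829 -2.021
vertex -2.278 2.543 -1.501
vertex -3.051 4.189 -0.395
endloop
endfacet
facet normal 0.450 -0.468 -0.760
outer loop
vertex -2.278 2.543 -1.501
vertex -2.169 3.271 -1.885
vertex -1.588 2.985 -1.365
endloop
endfacet
facet normal 0.153 -0.501 0.852
outer loop
vertex -2.278 2.543 -1.501
vertex -1.588 2.985 -1.365
vertex -3.051 4.189 -0.395
endloop
endfacet
facet normal 0.450 -0.468 -0.760
outer loop
vertex -1.588 2.985 -1.365
vertex -2.169 3.271 -1.885
vertex -1.479 3.713 -1.749
endloop
endfacet
facet normal 0.674 0.263 0.690
outer loop
vertex -1.588 2.985 -1.365
vertex -1.479 3.713 -1.749
vertex -3.051 4.189 -0.395
endloop
endfacet
facet normal -0.499 0.095 -0.862
outer loop
vertex 3.632 -3.944 -3.019
vertex 3.154 -3.831 -2.73
vertex 3.58 -3.518 -2.942
endloop
endfacet
facet normal 0.986 0.138 -0.097
outer loop
vertex 3.632 -3.944 -3.019
vertex 3.58 -3.518 -2.942
vertex 3.766 -3.949 -1.67
endloop
endfacet
facet normal -0.499 0.095 -0.862
outer loop
vertex 3.58 -3.518 -2.942
vertex 3.154 -3.831 -2.73
vertex 3.279 -3.275 -2.741
endloop
endfacet
facet normal 0.678 0.720 0.145
outer loop
vertex 3.58 -3.518 -2.942
vertex 3.279 -3.275 -2.741
vertex 3.766 -3.949 -1.67
endloop
endfacet
facet normal -0.499 0.095 -0.861
outer loop
vertex 3.279 -3.275 -2.741
vertex 3.154 -3.831 -2.73
vertex 2.904 -3.358 -2.533
endloop
endfacet
facet normal 0.088 0.861 0.502
outer loop
vertex 3.279 -3.275 -2.741
vertex 2.904 -3.358 -2.533
vertex 3.766 -3.949 -1.67
endloop
endfacet
facet normal -0.496 0.097 -0.863
outer loop
vertex 2.904 -3.358 -2.533
vertex 3.154 -3.831 -2.73
vertex 2.675 -3.719 -2.442
endloop
endfacet
facet normal -0.441 0.472 0.763
outer loop
vertex 2.904 -3.358 -2.533
vertex 2.675 -3.719 -2.442
vertex 3.766 -3.949 -1.67
endloop
endfacet
facet normal -0.497 0.094 -0.863
outer loop
vertex 2.675 -3.719 -2.442
vertex 3.154 -3.831 -2.73
vertex 2.728 -4.145 -2.519
endloop
endfacet
facet normal -0.594 -0.214 0.776
outer loop
vertex 2.675 -3.719 -2.442
vertex 2.728 -4.145 -2.519
vertex 3.766 -3.949 -1.67
endloop
endfacet
facet normal -0.498 0.096 -0.862
outer loop
vertex 2.728 -4.145 -2.519
vertex 3.154 -3.831 -2.73
vertex 3.029 -4.387 -2.72
endloop
endfacet
facet normal -0.285 -0.797 0.533
outer loop
vertex 2.728 -4.145 -2.519
vertex 3.029 -4.387 -2.72
vertex 3.766 -3.949 -1.67
endloop
endfacet
facet normal -0.497 0.096 -0.862
outer loop
vertex 3.029 -4.387 -2.72
vertex 3.154 -3.831 -2.73
vertex 3.404 -4.304 -2.927
endloop
endfacet
facet normal 0.305 -0.936 0.177
outer loop
vertex 3.029 -4.387 -2.72
vertex 3.404 -4.304 -2.927
vertex 3.766 -3.949 -1.67
endloop
endfacet
facet normal -0.498 0.095 -0.862
outer loop
vertex 3.404 -4.304 -2.927
vertex 3.154 -3.831 -2.73
vertex 3.632 -3.944 -3.019
endloop
endfacet
facet normal 0.832 -0.548 -0.085
outer loop
vertex 3.404 -4.304 -2.927
vertex 3.632 -3.944 -3.019
vertex 3.766 -3.949 -1.67
endloop
endfacet

endsolid


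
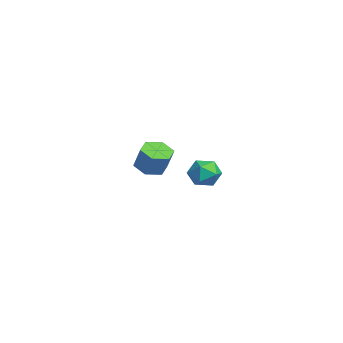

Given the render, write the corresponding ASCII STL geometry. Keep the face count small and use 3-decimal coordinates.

solid 
facet normal -0.420 -0.184 -0.889
outer loop
vertex -3.561 1.463 1.393
vertex -4.238 0.951 1.819
vertex -4.361 1.883 1.684
endloop
endfacet
facet normal 0.336 0.878 -0.342
outer loop
vertex -3.561 1.463 1.393
vertex -4.361 1.883 1.684
vertex -2.925 1.741 2.734
endloop
endfacet
facet normal 0.336 0.878 -0.341
outer loop
vertex -2.925 1.741 2.734
vertex -4.361 1.883 1.684
vertex -3.725 2.161 3.026
endloop
endfacet
facet normal 0.421 0.184 0.888
outer loop
vertex -2.925 1.741 2.734
vertex -3.725 2.161 3.026
vertex -3.602 1.229 3.161
endloop
endfacet
facet normal -0.421 -0.184 -0.888
outer loop
vertex -4.361 1.883 1.684
vertex -4.238 0.951 1.819
vertex -5.038 1.372 2.111
endloop
endfacet
facet normal -0.561 0.823 0.095
outer loop
vertex -4.361 1.883 1.684
vertex -5.038 1.372 2.111
vertex -3.725 2.161 3.026
endloop
endfacet
facet normal -0.561 0.823 0.095
outer loop
vertex -3.725 2.161 3.026
vertex -5.038 1.372 2.111
vertex -4.402 1.65 3.453
endloop
endfacet
facet normal 0.421 0.184 0.888
outer loop
vertex -3.725 2.161 3.026
vertex -4.402 1.65 3.453
vertex -3.602 1.229 3.161
endloop
endfacet
facet normal -0.421 -0.184 -0.888
outer loop
vertex -5.038 1.372 2.111
vertex -4.238 0.951 1.819
vertex -4.915 0.439 2.246
endloop
endfacet
facet normal -0.898 -0.055 0.437
outer loop
vertex -5.038 1.372 2.111
vertex -4.915 0.439 2.246
vertex -4.402 1.65 3.453
endloop
endfacet
facet normal -0.898 -0.056 0.437
outer loop
vertex -4.402 1.65 3.453
vertex -4.915 0.439 2.246
vertex -4.279 0.717 3.587
endloop
endfacet
facet normal 0.421 0.183 0.889
outer loop
vertex -4.402 1.65 3.453
vertex -4.279 0.717 3.587
vertex -3.602 1.229 3.161
endloop
endfacet
facet normal -0.421 -0.184 -0.888
outer loop
vertex -4.915 0.439 2.246
vertex -4.238 0.951 1.819
vertex -4.115 0.019 1.954
endloop
endfacet
facet normal -0.336 -0.878 0.341
outer loop
vertex -4.915 0.439 2.246
vertex -4.115 0.019 1.954
vertex -4.279 0.717 3.587
endloop
endfacet
facet normal -0.337 -0.878 0.341
outer loop
vertex -4.279 0.717 3.587
vertex -4.115 0.019 1.954
vertex -3.479 0.297 3.296
endloop
endfacet
facet normal 0.420 0.184 0.889
outer loop
vertex -4.279 0.717 3.587
vertex -3.479 0.297 3.296
vertex -3.602 1.229 3.161
endloop
endfacet
facet normal -0.421 -0.184 -0.888
outer loop
vertex -4.115 0.019 1.954
vertex -4.238 0.951 1.819
vertex -3.438 0.53 1.527
endloop
endfacet
facet normal 0.561 -0.823 -0.095
outer loop
vertex -4.115 0.019 1.954
vertex -3.438 0.53 1.527
vertex -3.479 0.297 3.296
endloop
endfacet
facet normal 0.561 -0.823 -0.095
outer loop
vertex -3.479 0.297 3.296
vertex -3.438 0.53 1.527
vertex -2.802 0.808 2.869
endloop
endfacet
facet normal 0.421 0.184 0.888
outer loop
vertex -3.479 0.297 3.296
vertex -2.802 0.808 2.869
vertex -3.602 1.229 3.161
endloop
endfacet
facet normal -0.421 -0.183 -0.889
outer loop
vertex -3.438 0.53 1.527
vertex -4.238 0.951 1.819
vertex -3.561 1.463 1.393
endloop
endfacet
facet normal 0.898 0.056 -0.437
outer loop
vertex -3.438 0.53 1.527
vertex -3.561 1.463 1.393
vertex -2.802 0.808 2.869
endloop
endfacet
facet normal 0.898 0.055 -0.437
outer loop
vertex -2.802 0.808 2.869
vertex -3.561 1.463 1.393
vertex -2.925 1.741 2.734
endloop
endfacet
facet normal 0.421 0.184 0.888
outer loop
vertex -2.802 0.808 2.869
vertex -2.925 1.741 2.734
vertex -3.602 1.229 3.161
endloop
endfacet
facet normal 0.348 0.857 0.380
outer loop
vertex 2.756 3.434 3.633
vertex 2.852 3.016 4.488
vertex 3.577 2.999 3.863
endloop
endfacet
facet normal 0.512 0.800 -0.312
outer loop
vertex 2.756 3.434 3.633
vertex 3.577 2.999 3.863
vertex 3.208 2.893 2.987
endloop
endfacet
facet normal -0.097 0.729 -0.678
outer loop
vertex 2.756 3.434 3.633
vertex 3.208 2.893 2.987
vertex 2.256 2.844 3.07
endloop
endfacet
facet normal -0.637 0.742 -0.212
outer loop
vertex 2.756 3.434 3.633
vertex 2.256 2.844 3.07
vertex 2.036 2.92 3.998
endloop
endfacet
facet normal -0.362 0.821 0.442
outer loop
vertex 2.756 3.434 3.633
vertex 2.036 2.92 3.998
vertex 2.852 3.016 4.488
endloop
endfacet
facet normal 0.893 0.204 -0.401
outer loop
vertex 3.208 2.893 2.987
vertex 3.577 2.999 3.863
vertex 3.584 2.14 3.442
endloop
endfacet
facet normal 0.628 0.296 0.720
outer loop
vertex 3.577 2.999 3.863
vertex 2.852 3.016 4.488
vertex 3.364 2.216 4.37
endloop
endfacet
facet normal -0.521 0.236 0.821
outer loop
vertex 2.852 3.016 4.488
vertex 2.036 2.92 3.998
vertex 2.412 2.167 4.453
endloop
endfacet
facet normal -0.965 0.109 -0.238
outer loop
vertex 2.036 2.92 3.998
vertex 2.256 2.844 3.07
vertex 2.043 2.061 3.577
endloop
endfacet
facet normal -0.091 0.088 -0.992
outer loop
vertex 2.256 2.844 3.07
vertex 3.208 2.893 2.987
vertex 2.768 2.044 2.952
endloop
endfacet
facet normal 0.637 -0.742 0.212
outer loop
vertex 2.864 1.626 3.807
vertex 3.584 2.14 3.442
vertex 3.364 2.216 4.37
endloop
endfacet
facet normal 0.097 -0.729 0.678
outer loop
vertex 2.864 1.626 3.807
vertex 3.364 2.216 4.37
vertex 2.412 2.167 4.453
endloop
endfacet
facet normal -0.512 -0.800 0.312
outer loop
vertex 2.864 1.626 3.807
vertex 2.412 2.167 4.453
vertex 2.043 2.061 3.577
endloop
endfacet
facet normal -0.348 -0.857 -0.380
outer loop
vertex 2.864 1.626 3.807
vertex 2.043 2.061 3.577
vertex 2.768 2.044 2.952
endloop
endfacet
facet normal 0.362 -0.821 -0.442
outer loop
vertex 2.864 1.626 3.807
vertex 2.768 2.044 2.952
vertex 3.584 2.14 3.442
endloop
endfacet
facet normal 0.965 -0.109 0.238
outer loop
vertex 3.364 2.216 4.37
vertex 3.584 2.14 3.442
vertex 3.577 2.999 3.863
endloop
endfacet
facet normal 0.091 -0.088 0.992
outer loop
vertex 2.412 2.167 4.453
vertex 3.364 2.216 4.37
vertex 2.852 3.016 4.488
endloop
endfacet
facet normal -0.893 -0.204 0.401
outer loop
vertex 2.043 2.061 3.577
vertex 2.412 2.167 4.453
vertex 2.036 2.92 3.998
endloop
endfacet
facet normal -0.628 -0.296 -0.720
outer loop
vertex 2.768 2.044 2.952
vertex 2.043 2.061 3.577
vertex 2.256 2.844 3.07
endloop
endfacet
facet normal 0.521 -0.236 -0.821
outer loop
vertex 3.584 2.14 3.442
vertex 2.768 2.044 2.952
vertex 3.208 2.893 2.987
endloop
endfacet

endsolid


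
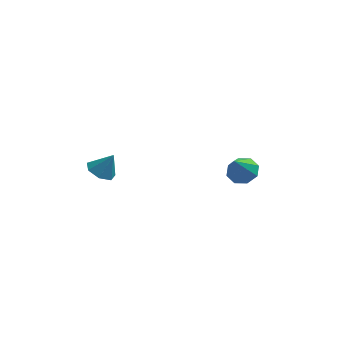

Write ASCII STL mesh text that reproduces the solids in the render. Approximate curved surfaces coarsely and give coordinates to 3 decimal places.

solid 
facet normal 0.287 0.467 -0.836
outer loop
vertex 4.628 4.506 -3.979
vertex 3.726 4.399 -4.348
vertex 4.178 5.083 -3.811
endloop
endfacet
facet normal 0.537 0.179 0.824
outer loop
vertex 4.628 4.506 -3.979
vertex 4.178 5.083 -3.811
vertex 3.214 3.561 -2.852
endloop
endfacet
facet normal 0.287 0.467 -0.836
outer loop
vertex 4.178 5.083 -3.811
vertex 3.726 4.399 -4.348
vertex 3.464 5.258 -3.958
endloop
endfacet
facet normal -0.037 0.549 0.835
outer loop
vertex 4.178 5.083 -3.811
vertex 3.464 5.258 -3.958
vertex 3.214 3.561 -2.852
endloop
endfacet
facet normal 0.286 0.467 -0.837
outer loop
vertex 3.464 5.258 -3.958
vertex 3.726 4.399 -4.348
vertex 2.903 4.93 -4.333
endloop
endfacet
facet normal -0.664 0.475 0.578
outer loop
vertex 3.464 5.258 -3.958
vertex 2.903 4.93 -4.333
vertex 3.214 3.561 -2.852
endloop
endfacet
facet normal 0.286 0.468 -0.836
outer loop
vertex 2.903 4.93 -4.333
vertex 3.726 4.399 -4.348
vertex 2.825 4.291 -4.717
endloop
endfacet
facet normal -0.979 -0.003 0.203
outer loop
vertex 2.903 4.93 -4.333
vertex 2.825 4.291 -4.717
vertex 3.214 3.561 -2.852
endloop
endfacet
facet normal 0.286 0.469 -0.836
outer loop
vertex 2.825 4.291 -4.717
vertex 3.726 4.399 -4.348
vertex 3.275 3.715 -4.886
endloop
endfacet
facet normal -0.796 -0.601 -0.069
outer loop
vertex 2.825 4.291 -4.717
vertex 3.275 3.715 -4.886
vertex 3.214 3.561 -2.852
endloop
endfacet
facet normal 0.287 0.468 -0.836
outer loop
vertex 3.275 3.715 -4.886
vertex 3.726 4.399 -4.348
vertex 3.989 3.539 -4.739
endloop
endfacet
facet normal -0.223 -0.972 -0.080
outer loop
vertex 3.275 3.715 -4.886
vertex 3.989 3.539 -4.739
vertex 3.214 3.561 -2.852
endloop
endfacet
facet normal 0.286 0.468 -0.836
outer loop
vertex 3.989 3.539 -4.739
vertex 3.726 4.399 -4.348
vertex 4.549 3.867 -4.364
endloop
endfacet
facet normal 0.406 -0.896 0.177
outer loop
vertex 3.989 3.539 -4.739
vertex 4.549 3.867 -4.364
vertex 3.214 3.561 -2.852
endloop
endfacet
facet normal 0.286 0.468 -0.836
outer loop
vertex 4.549 3.867 -4.364
vertex 3.726 4.399 -4.348
vertex 4.628 4.506 -3.979
endloop
endfacet
facet normal 0.721 -0.421 0.551
outer loop
vertex 4.549 3.867 -4.364
vertex 4.628 4.506 -3.979
vertex 3.214 3.561 -2.852
endloop
endfacet
facet normal -0.497 -0.082 -0.864
outer loop
vertex -2.96 -2.079 0.33
vertex -3.701 -2.206 0.768
vertex -3.353 -1.456 0.497
endloop
endfacet
facet normal 0.850 0.526 0.036
outer loop
vertex -2.96 -2.079 0.33
vertex -3.353 -1.456 0.497
vertex -3.019 -2.094 1.952
endloop
endfacet
facet normal -0.498 -0.081 -0.863
outer loop
vertex -3.353 -1.456 0.497
vertex -3.701 -2.206 0.768
vertex -4.007 -1.398 0.869
endloop
endfacet
facet normal 0.270 0.903 0.334
outer loop
vertex -3.353 -1.456 0.497
vertex -4.007 -1.398 0.869
vertex -3.019 -2.094 1.952
endloop
endfacet
facet normal -0.498 -0.081 -0.863
outer loop
vertex -4.007 -1.398 0.869
vertex -3.701 -2.206 0.768
vertex -4.431 -1.948 1.165
endloop
endfacet
facet normal -0.327 0.631 0.704
outer loop
vertex -4.007 -1.398 0.869
vertex -4.431 -1.948 1.165
vertex -3.019 -2.094 1.952
endloop
endfacet
facet normal -0.498 -0.081 -0.863
outer loop
vertex -4.431 -1.948 1.165
vertex -3.701 -2.206 0.768
vertex -4.305 -2.692 1.162
endloop
endfacet
facet normal -0.492 -0.087 0.866
outer loop
vertex -4.431 -1.948 1.165
vertex -4.305 -2.692 1.162
vertex -3.019 -2.094 1.952
endloop
endfacet
facet normal -0.498 -0.082 -0.864
outer loop
vertex -4.305 -2.692 1.162
vertex -3.701 -2.206 0.768
vertex -3.724 -3.07 0.863
endloop
endfacet
facet normal -0.101 -0.708 0.699
outer loop
vertex -4.305 -2.692 1.162
vertex -3.724 -3.07 0.863
vertex -3.019 -2.094 1.952
endloop
endfacet
facet normal -0.497 -0.082 -0.864
outer loop
vertex -3.724 -3.07 0.863
vertex -3.701 -2.206 0.768
vertex -3.125 -2.797 0.493
endloop
endfacet
facet normal 0.552 -0.766 0.329
outer loop
vertex -3.724 -3.07 0.863
vertex -3.125 -2.797 0.493
vertex -3.019 -2.094 1.952
endloop
endfacet
facet normal -0.497 -0.082 -0.864
outer loop
vertex -3.125 -2.797 0.493
vertex -3.701 -2.206 0.768
vertex -2.96 -2.079 0.33
endloop
endfacet
facet normal 0.976 -0.217 0.033
outer loop
vertex -3.125 -2.797 0.493
vertex -2.96 -2.079 0.33
vertex -3.019 -2.094 1.952
endloop
endfacet

endsolid


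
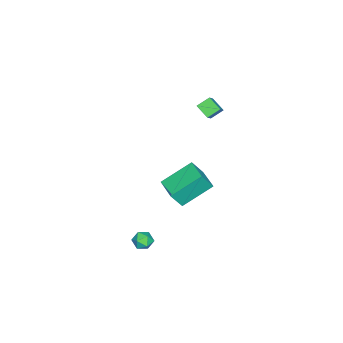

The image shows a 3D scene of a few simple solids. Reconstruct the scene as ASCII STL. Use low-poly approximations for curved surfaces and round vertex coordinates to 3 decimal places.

solid 
facet normal -0.389 0.364 -0.846
outer loop
vertex -3.934 1.727 -3.355
vertex -2.911 2.769 -3.377
vertex -2.667 0.458 -4.485
endloop
endfacet
facet normal -0.701 -0.713 0.015
outer loop
vertex -2.169 -0.009 -3.403
vertex -3.934 1.727 -3.355
vertex -2.667 0.458 -4.485
endloop
endfacet
facet normal -0.390 0.364 -0.846
outer loop
vertex -2.667 0.458 -4.485
vertex -2.911 2.769 -3.377
vertex -1.644 1.499 -4.508
endloop
endfacet
facet normal 0.597 -0.599 -0.533
outer loop
vertex -1.644 1.499 -4.508
vertex -2.169 -0.009 -3.403
vertex -2.667 0.458 -4.485
endloop
endfacet
facet normal -0.598 0.598 0.533
outer loop
vertex -3.934 1.727 -3.355
vertex -2.413 2.302 -2.295
vertex -2.911 2.769 -3.377
endloop
endfacet
facet normal -0.701 -0.713 0.015
outer loop
vertex -3.436 1.261 -2.272
vertex -3.934 1.727 -3.355
vertex -2.169 -0.009 -3.403
endloop
endfacet
facet normal -0.598 0.599 0.533
outer loop
vertex -3.436 1.261 -2.272
vertex -2.413 2.302 -2.295
vertex -3.934 1.727 -3.355
endloop
endfacet
facet normal 0.701 0.713 -0.015
outer loop
vertex -2.911 2.769 -3.377
vertex -2.413 2.302 -2.295
vertex -1.644 1.499 -4.508
endloop
endfacet
facet normal 0.598 -0.599 -0.533
outer loop
vertex -1.146 1.033 -3.425
vertex -2.169 -0.009 -3.403
vertex -1.644 1.499 -4.508
endloop
endfacet
facet normal 0.701 0.713 -0.015
outer loop
vertex -1.644 1.499 -4.508
vertex -2.413 2.302 -2.295
vertex -1.146 1.033 -3.425
endloop
endfacet
facet normal 0.390 -0.365 0.846
outer loop
vertex -1.146 1.033 -3.425
vertex -3.436 1.261 -2.272
vertex -2.169 -0.009 -3.403
endloop
endfacet
facet normal 0.390 -0.364 0.846
outer loop
vertex -2.413 2.302 -2.295
vertex -3.436 1.261 -2.272
vertex -1.146 1.033 -3.425
endloop
endfacet
facet normal -0.457 0.681 0.573
outer loop
vertex 2.411 1.706 -3.989
vertex 2.104 1.245 -3.686
vertex 2.664 1.443 -3.475
endloop
endfacet
facet normal 0.191 0.909 0.371
outer loop
vertex 2.411 1.706 -3.989
vertex 2.664 1.443 -3.475
vertex 3.027 1.571 -3.975
endloop
endfacet
facet normal 0.209 0.916 -0.341
outer loop
vertex 2.411 1.706 -3.989
vertex 3.027 1.571 -3.975
vertex 2.69 1.454 -4.495
endloop
endfacet
facet normal -0.426 0.694 -0.581
outer loop
vertex 2.411 1.706 -3.989
vertex 2.69 1.454 -4.495
vertex 2.119 1.252 -4.317
endloop
endfacet
facet normal -0.836 0.548 -0.014
outer loop
vertex 2.411 1.706 -3.989
vertex 2.119 1.252 -4.317
vertex 2.104 1.245 -3.686
endloop
endfacet
facet normal 0.672 0.436 0.599
outer loop
vertex 3.027 1.571 -3.975
vertex 2.664 1.443 -3.475
vertex 3.101 1.028 -3.663
endloop
endfacet
facet normal -0.372 0.066 0.926
outer loop
vertex 2.664 1.443 -3.475
vertex 2.104 1.245 -3.686
vertex 2.53 0.826 -3.485
endloop
endfacet
facet normal -0.988 -0.149 -0.025
outer loop
vertex 2.104 1.245 -3.686
vertex 2.119 1.252 -4.317
vertex 2.193 0.709 -4.005
endloop
endfacet
facet normal -0.324 0.086 -0.942
outer loop
vertex 2.119 1.252 -4.317
vertex 2.69 1.454 -4.495
vertex 2.556 0.837 -4.505
endloop
endfacet
facet normal 0.701 0.447 -0.555
outer loop
vertex 2.69 1.454 -4.495
vertex 3.027 1.571 -3.975
vertex 3.116 1.035 -4.294
endloop
endfacet
facet normal 0.426 -0.694 0.581
outer loop
vertex 2.809 0.574 -3.991
vertex 3.101 1.028 -3.663
vertex 2.53 0.826 -3.485
endloop
endfacet
facet normal -0.209 -0.916 0.341
outer loop
vertex 2.809 0.574 -3.991
vertex 2.53 0.826 -3.485
vertex 2.193 0.709 -4.005
endloop
endfacet
facet normal -0.191 -0.909 -0.371
outer loop
vertex 2.809 0.574 -3.991
vertex 2.193 0.709 -4.005
vertex 2.556 0.837 -4.505
endloop
endfacet
facet normal 0.457 -0.681 -0.573
outer loop
vertex 2.809 0.574 -3.991
vertex 2.556 0.837 -4.505
vertex 3.116 1.035 -4.294
endloop
endfacet
facet normal 0.836 -0.548 0.014
outer loop
vertex 2.809 0.574 -3.991
vertex 3.116 1.035 -4.294
vertex 3.101 1.028 -3.663
endloop
endfacet
facet normal 0.324 -0.086 0.942
outer loop
vertex 2.53 0.826 -3.485
vertex 3.101 1.028 -3.663
vertex 2.664 1.443 -3.475
endloop
endfacet
facet normal -0.701 -0.447 0.555
outer loop
vertex 2.193 0.709 -4.005
vertex 2.53 0.826 -3.485
vertex 2.104 1.245 -3.686
endloop
endfacet
facet normal -0.672 -0.436 -0.599
outer loop
vertex 2.556 0.837 -4.505
vertex 2.193 0.709 -4.005
vertex 2.119 1.252 -4.317
endloop
endfacet
facet normal 0.372 -0.066 -0.926
outer loop
vertex 3.116 1.035 -4.294
vertex 2.556 0.837 -4.505
vertex 2.69 1.454 -4.495
endloop
endfacet
facet normal 0.988 0.149 0.025
outer loop
vertex 3.101 1.028 -3.663
vertex 3.116 1.035 -4.294
vertex 3.027 1.571 -3.975
endloop
endfacet
facet normal -0.741 -0.144 -0.656
outer loop
vertex -2.879 1.967 3.048
vertex -3.384 2.473 3.508
vertex -2.588 2.702 2.558
endloop
endfacet
facet normal 0.594 -0.596 -0.541
outer loop
vertex -1.736 2.867 3.312
vertex -2.879 1.967 3.048
vertex -2.588 2.702 2.558
endloop
endfacet
facet normal -0.741 -0.144 -0.656
outer loop
vertex -2.588 2.702 2.558
vertex -3.384 2.473 3.508
vertex -3.093 3.208 3.018
endloop
endfacet
facet normal 0.313 0.791 -0.526
outer loop
vertex -3.093 3.208 3.018
vertex -1.736 2.867 3.312
vertex -2.588 2.702 2.558
endloop
endfacet
facet normal -0.313 -0.791 0.526
outer loop
vertex -2.879 1.967 3.048
vertex -2.532 2.638 4.262
vertex -3.384 2.473 3.508
endloop
endfacet
facet normal 0.594 -0.596 -0.541
outer loop
vertex -2.027 2.132 3.802
vertex -2.879 1.967 3.048
vertex -1.736 2.867 3.312
endloop
endfacet
facet normal -0.313 -0.791 0.526
outer loop
vertex -2.027 2.132 3.802
vertex -2.532 2.638 4.262
vertex -2.879 1.967 3.048
endloop
endfacet
facet normal -0.594 0.596 0.541
outer loop
vertex -3.384 2.473 3.508
vertex -2.532 2.638 4.262
vertex -3.093 3.208 3.018
endloop
endfacet
facet normal 0.313 0.791 -0.526
outer loop
vertex -2.241 3.373 3.772
vertex -1.736 2.867 3.312
vertex -3.093 3.208 3.018
endloop
endfacet
facet normal -0.594 0.596 0.541
outer loop
vertex -3.093 3.208 3.018
vertex -2.532 2.638 4.262
vertex -2.241 3.373 3.772
endloop
endfacet
facet normal 0.741 0.144 0.656
outer loop
vertex -2.241 3.373 3.772
vertex -2.027 2.132 3.802
vertex -1.736 2.867 3.312
endloop
endfacet
facet normal 0.741 0.144 0.656
outer loop
vertex -2.532 2.638 4.262
vertex -2.027 2.132 3.802
vertex -2.241 3.373 3.772
endloop
endfacet

endsolid


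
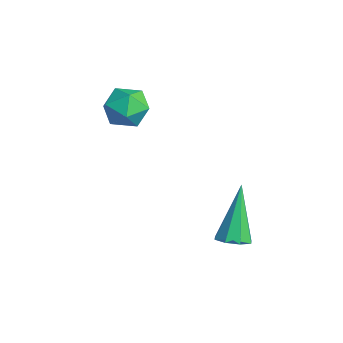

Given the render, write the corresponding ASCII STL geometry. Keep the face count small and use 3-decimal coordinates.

solid 
facet normal -0.794 0.367 0.485
outer loop
vertex -4.547 -1.349 0.553
vertex -4.312 -1.797 1.277
vertex -4.011 -0.977 1.149
endloop
endfacet
facet normal -0.562 0.827 -0.011
outer loop
vertex -4.547 -1.349 0.553
vertex -4.011 -0.977 1.149
vertex -3.849 -0.878 0.286
endloop
endfacet
facet normal -0.582 0.497 -0.644
outer loop
vertex -4.547 -1.349 0.553
vertex -3.849 -0.878 0.286
vertex -4.05 -1.637 -0.118
endloop
endfacet
facet normal -0.825 -0.165 -0.540
outer loop
vertex -4.547 -1.349 0.553
vertex -4.05 -1.637 -0.118
vertex -4.337 -2.205 0.494
endloop
endfacet
facet normal -0.956 -0.246 0.158
outer loop
vertex -4.547 -1.349 0.553
vertex -4.337 -2.205 0.494
vertex -4.312 -1.797 1.277
endloop
endfacet
facet normal 0.118 0.984 0.135
outer loop
vertex -3.849 -0.878 0.286
vertex -4.011 -0.977 1.149
vertex -3.183 -1.035 0.846
endloop
endfacet
facet normal -0.257 0.240 0.936
outer loop
vertex -4.011 -0.977 1.149
vertex -4.312 -1.797 1.277
vertex -3.47 -1.603 1.458
endloop
endfacet
facet normal -0.520 -0.751 0.408
outer loop
vertex -4.312 -1.797 1.277
vertex -4.337 -2.205 0.494
vertex -3.671 -2.362 1.054
endloop
endfacet
facet normal -0.307 -0.621 -0.721
outer loop
vertex -4.337 -2.205 0.494
vertex -4.05 -1.637 -0.118
vertex -3.509 -2.263 0.191
endloop
endfacet
facet normal 0.087 0.450 -0.889
outer loop
vertex -4.05 -1.637 -0.118
vertex -3.849 -0.878 0.286
vertex -3.208 -1.443 0.063
endloop
endfacet
facet normal 0.825 0.165 0.540
outer loop
vertex -2.973 -1.891 0.787
vertex -3.183 -1.035 0.846
vertex -3.47 -1.603 1.458
endloop
endfacet
facet normal 0.582 -0.497 0.644
outer loop
vertex -2.973 -1.891 0.787
vertex -3.47 -1.603 1.458
vertex -3.671 -2.362 1.054
endloop
endfacet
facet normal 0.562 -0.827 0.011
outer loop
vertex -2.973 -1.891 0.787
vertex -3.671 -2.362 1.054
vertex -3.509 -2.263 0.191
endloop
endfacet
facet normal 0.794 -0.367 -0.485
outer loop
vertex -2.973 -1.891 0.787
vertex -3.509 -2.263 0.191
vertex -3.208 -1.443 0.063
endloop
endfacet
facet normal 0.956 0.246 -0.158
outer loop
vertex -2.973 -1.891 0.787
vertex -3.208 -1.443 0.063
vertex -3.183 -1.035 0.846
endloop
endfacet
facet normal 0.307 0.621 0.721
outer loop
vertex -3.47 -1.603 1.458
vertex -3.183 -1.035 0.846
vertex -4.011 -0.977 1.149
endloop
endfacet
facet normal -0.087 -0.450 0.889
outer loop
vertex -3.671 -2.362 1.054
vertex -3.47 -1.603 1.458
vertex -4.312 -1.797 1.277
endloop
endfacet
facet normal -0.118 -0.984 -0.135
outer loop
vertex -3.509 -2.263 0.191
vertex -3.671 -2.362 1.054
vertex -4.337 -2.205 0.494
endloop
endfacet
facet normal 0.257 -0.240 -0.936
outer loop
vertex -3.208 -1.443 0.063
vertex -3.509 -2.263 0.191
vertex -4.05 -1.637 -0.118
endloop
endfacet
facet normal 0.520 0.751 -0.408
outer loop
vertex -3.183 -1.035 0.846
vertex -3.208 -1.443 0.063
vertex -3.849 -0.878 0.286
endloop
endfacet
facet normal 0.374 -0.278 -0.885
outer loop
vertex 0.822 0.506 -3.338
vertex 0.242 0.505 -3.583
vertex 0.7 0.934 -3.524
endloop
endfacet
facet normal 0.766 0.427 0.480
outer loop
vertex 0.822 0.506 -3.338
vertex 0.7 0.934 -3.524
vertex -0.582 1.115 -1.637
endloop
endfacet
facet normal 0.375 -0.278 -0.884
outer loop
vertex 0.7 0.934 -3.524
vertex 0.242 0.505 -3.583
vertex 0.309 1.11 -3.745
endloop
endfacet
facet normal 0.339 0.930 0.141
outer loop
vertex 0.7 0.934 -3.524
vertex 0.309 1.11 -3.745
vertex -0.582 1.115 -1.637
endloop
endfacet
facet normal 0.374 -0.278 -0.885
outer loop
vertex 0.309 1.11 -3.745
vertex 0.242 0.505 -3.583
vertex -0.121 0.932 -3.871
endloop
endfacet
facet normal -0.341 0.928 -0.147
outer loop
vertex 0.309 1.11 -3.745
vertex -0.121 0.932 -3.871
vertex -0.582 1.115 -1.637
endloop
endfacet
facet normal 0.374 -0.279 -0.885
outer loop
vertex -0.121 0.932 -3.871
vertex 0.242 0.505 -3.583
vertex -0.338 0.504 -3.828
endloop
endfacet
facet normal -0.879 0.424 -0.216
outer loop
vertex -0.121 0.932 -3.871
vertex -0.338 0.504 -3.828
vertex -0.582 1.115 -1.637
endloop
endfacet
facet normal 0.374 -0.278 -0.885
outer loop
vertex -0.338 0.504 -3.828
vertex 0.242 0.505 -3.583
vertex -0.216 0.076 -3.642
endloop
endfacet
facet normal -0.958 -0.285 -0.027
outer loop
vertex -0.338 0.504 -3.828
vertex -0.216 0.076 -3.642
vertex -0.582 1.115 -1.637
endloop
endfacet
facet normal 0.373 -0.277 -0.886
outer loop
vertex -0.216 0.076 -3.642
vertex 0.242 0.505 -3.583
vertex 0.175 -0.101 -3.422
endloop
endfacet
facet normal -0.532 -0.788 0.311
outer loop
vertex -0.216 0.076 -3.642
vertex 0.175 -0.101 -3.422
vertex -0.582 1.115 -1.637
endloop
endfacet
facet normal 0.376 -0.277 -0.884
outer loop
vertex 0.175 -0.101 -3.422
vertex 0.242 0.505 -3.583
vertex 0.605 0.078 -3.295
endloop
endfacet
facet normal 0.150 -0.786 0.599
outer loop
vertex 0.175 -0.101 -3.422
vertex 0.605 0.078 -3.295
vertex -0.582 1.115 -1.637
endloop
endfacet
facet normal 0.374 -0.279 -0.885
outer loop
vertex 0.605 0.078 -3.295
vertex 0.242 0.505 -3.583
vertex 0.822 0.506 -3.338
endloop
endfacet
facet normal 0.688 -0.282 0.669
outer loop
vertex 0.605 0.078 -3.295
vertex 0.822 0.506 -3.338
vertex -0.582 1.115 -1.637
endloop
endfacet

endsolid


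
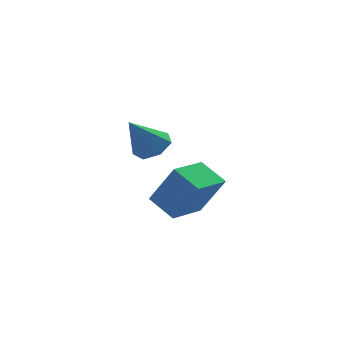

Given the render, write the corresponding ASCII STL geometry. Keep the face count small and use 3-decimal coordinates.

solid 
facet normal -0.637 -0.765 0.094
outer loop
vertex 1.978 -2.138 -0.926
vertex 1.17 -1.653 -2.46
vertex 2.742 -2.852 -1.555
endloop
endfacet
facet normal 0.449 -0.270 0.852
outer loop
vertex 3.73 -1.667 -1.7
vertex 1.978 -2.138 -0.926
vertex 2.742 -2.852 -1.555
endloop
endfacet
facet normal -0.637 -0.765 0.094
outer loop
vertex 2.742 -2.852 -1.555
vertex 1.17 -1.653 -2.46
vertex 1.934 -2.367 -3.088
endloop
endfacet
facet normal 0.626 -0.585 -0.515
outer loop
vertex 1.934 -2.367 -3.088
vertex 3.73 -1.667 -1.7
vertex 2.742 -2.852 -1.555
endloop
endfacet
facet normal -0.626 0.585 0.515
outer loop
vertex 1.978 -2.138 -0.926
vertex 2.158 -0.468 -2.605
vertex 1.17 -1.653 -2.46
endloop
endfacet
facet normal 0.449 -0.269 0.852
outer loop
vertex 2.966 -0.953 -1.072
vertex 1.978 -2.138 -0.926
vertex 3.73 -1.667 -1.7
endloop
endfacet
facet normal -0.626 0.585 0.515
outer loop
vertex 2.966 -0.953 -1.072
vertex 2.158 -0.468 -2.605
vertex 1.978 -2.138 -0.926
endloop
endfacet
facet normal -0.448 0.270 -0.852
outer loop
vertex 1.17 -1.653 -2.46
vertex 2.158 -0.468 -2.605
vertex 1.934 -2.367 -3.088
endloop
endfacet
facet normal 0.626 -0.585 -0.515
outer loop
vertex 2.922 -1.182 -3.234
vertex 3.73 -1.667 -1.7
vertex 1.934 -2.367 -3.088
endloop
endfacet
facet normal -0.449 0.270 -0.852
outer loop
vertex 1.934 -2.367 -3.088
vertex 2.158 -0.468 -2.605
vertex 2.922 -1.182 -3.234
endloop
endfacet
facet normal 0.637 0.765 -0.094
outer loop
vertex 2.922 -1.182 -3.234
vertex 2.966 -0.953 -1.072
vertex 3.73 -1.667 -1.7
endloop
endfacet
facet normal 0.637 0.765 -0.094
outer loop
vertex 2.158 -0.468 -2.605
vertex 2.966 -0.953 -1.072
vertex 2.922 -1.182 -3.234
endloop
endfacet
facet normal 0.497 0.344 -0.797
outer loop
vertex 2.0 2.451 -0.923
vertex 1.43 2.16 -1.404
vertex 1.475 2.883 -1.064
endloop
endfacet
facet normal 0.197 0.513 0.836
outer loop
vertex 2.0 2.451 -0.923
vertex 1.475 2.883 -1.064
vertex 0.59 1.58 -0.056
endloop
endfacet
facet normal 0.497 0.344 -0.797
outer loop
vertex 1.475 2.883 -1.064
vertex 1.43 2.16 -1.404
vertex 0.916 2.771 -1.461
endloop
endfacet
facet normal -0.494 0.717 0.493
outer loop
vertex 1.475 2.883 -1.064
vertex 0.916 2.771 -1.461
vertex 0.59 1.58 -0.056
endloop
endfacet
facet normal 0.496 0.343 -0.798
outer loop
vertex 0.916 2.771 -1.461
vertex 1.43 2.16 -1.404
vertex 0.744 2.199 -1.814
endloop
endfacet
facet normal -0.960 0.280 0.014
outer loop
vertex 0.916 2.771 -1.461
vertex 0.744 2.199 -1.814
vertex 0.59 1.58 -0.056
endloop
endfacet
facet normal 0.496 0.343 -0.798
outer loop
vertex 0.744 2.199 -1.814
vertex 1.43 2.16 -1.404
vertex 1.088 1.597 -1.859
endloop
endfacet
facet normal -0.851 -0.468 -0.239
outer loop
vertex 0.744 2.199 -1.814
vertex 1.088 1.597 -1.859
vertex 0.59 1.58 -0.056
endloop
endfacet
facet normal 0.497 0.343 -0.797
outer loop
vertex 1.088 1.597 -1.859
vertex 1.43 2.16 -1.404
vertex 1.69 1.42 -1.56
endloop
endfacet
facet normal -0.246 -0.966 -0.077
outer loop
vertex 1.088 1.597 -1.859
vertex 1.69 1.42 -1.56
vertex 0.59 1.58 -0.056
endloop
endfacet
facet normal 0.497 0.343 -0.797
outer loop
vertex 1.69 1.42 -1.56
vertex 1.43 2.16 -1.404
vertex 2.095 1.8 -1.144
endloop
endfacet
facet normal 0.396 -0.837 0.379
outer loop
vertex 1.69 1.42 -1.56
vertex 2.095 1.8 -1.144
vertex 0.59 1.58 -0.056
endloop
endfacet
facet normal 0.497 0.343 -0.797
outer loop
vertex 2.095 1.8 -1.144
vertex 1.43 2.16 -1.404
vertex 2.0 2.451 -0.923
endloop
endfacet
facet normal 0.593 -0.180 0.785
outer loop
vertex 2.095 1.8 -1.144
vertex 2.0 2.451 -0.923
vertex 0.59 1.58 -0.056
endloop
endfacet

endsolid
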